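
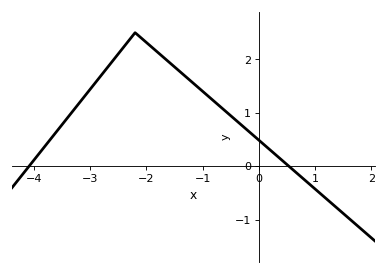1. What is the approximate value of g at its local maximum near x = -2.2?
2.5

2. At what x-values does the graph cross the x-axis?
-4.1, 0.5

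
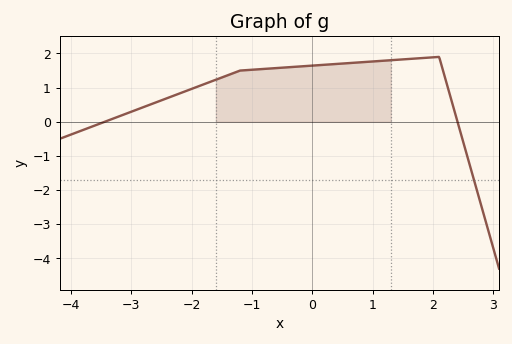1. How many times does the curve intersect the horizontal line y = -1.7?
1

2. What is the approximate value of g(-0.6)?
1.6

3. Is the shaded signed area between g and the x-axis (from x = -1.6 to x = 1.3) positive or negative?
positive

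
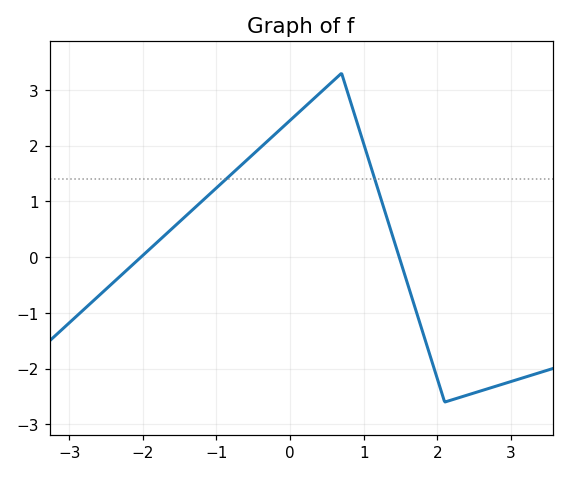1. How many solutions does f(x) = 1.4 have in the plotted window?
2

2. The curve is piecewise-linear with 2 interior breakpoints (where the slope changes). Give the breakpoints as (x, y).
(0.7, 3.3); (2.1, -2.6)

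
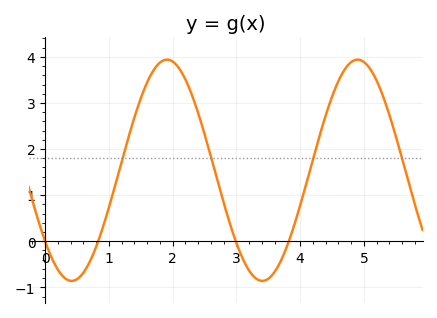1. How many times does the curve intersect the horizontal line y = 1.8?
4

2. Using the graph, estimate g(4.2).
1.8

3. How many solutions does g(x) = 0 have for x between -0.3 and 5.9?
4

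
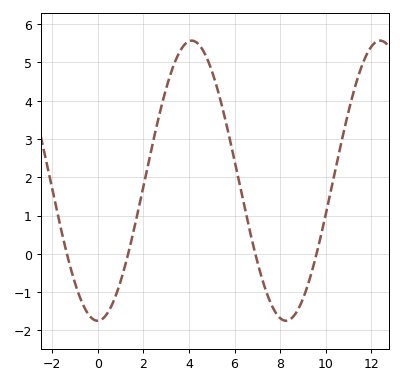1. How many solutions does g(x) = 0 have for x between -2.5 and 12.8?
4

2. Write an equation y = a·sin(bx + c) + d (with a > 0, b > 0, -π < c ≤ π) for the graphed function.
y = 3.66sin(0.76x - 1.6) + 1.91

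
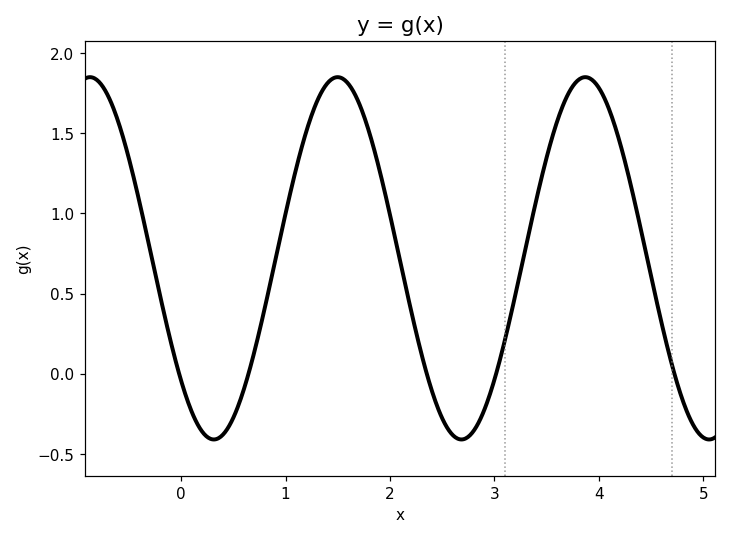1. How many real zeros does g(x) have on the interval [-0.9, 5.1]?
5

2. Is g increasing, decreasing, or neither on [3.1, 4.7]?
neither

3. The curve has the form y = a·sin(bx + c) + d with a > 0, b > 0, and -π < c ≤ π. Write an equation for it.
y = 1.13sin(2.6x - 2.4) + 0.72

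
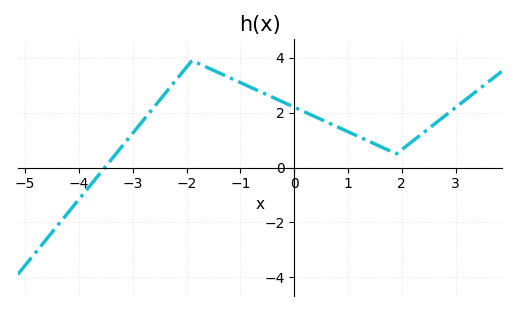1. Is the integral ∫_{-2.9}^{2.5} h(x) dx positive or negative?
positive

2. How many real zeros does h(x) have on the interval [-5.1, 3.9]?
1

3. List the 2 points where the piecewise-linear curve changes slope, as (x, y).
(-1.9, 3.9); (1.9, 0.5)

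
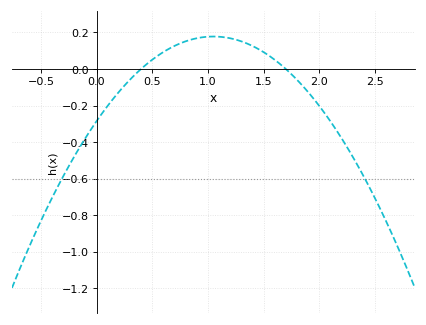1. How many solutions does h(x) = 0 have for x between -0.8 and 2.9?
2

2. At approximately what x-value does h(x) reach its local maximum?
1.05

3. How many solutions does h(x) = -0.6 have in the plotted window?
2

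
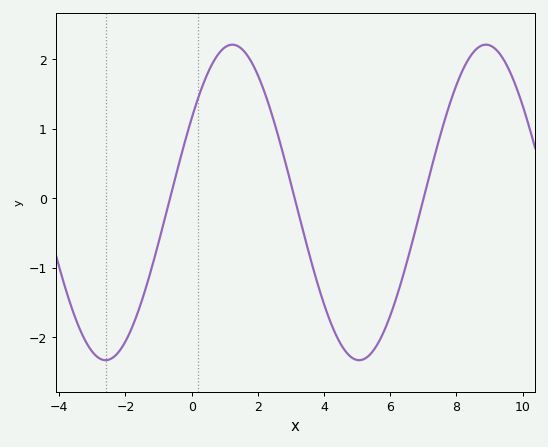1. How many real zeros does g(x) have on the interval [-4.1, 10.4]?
3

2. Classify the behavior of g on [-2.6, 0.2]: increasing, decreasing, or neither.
increasing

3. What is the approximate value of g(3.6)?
-0.9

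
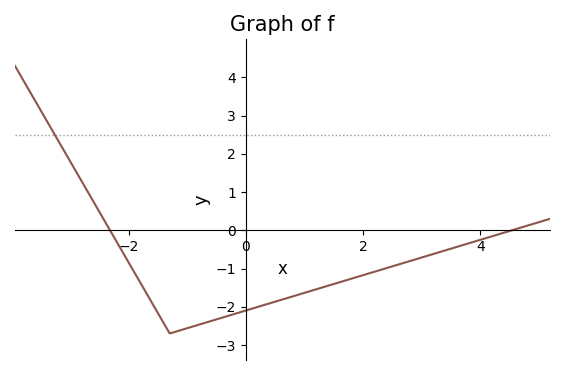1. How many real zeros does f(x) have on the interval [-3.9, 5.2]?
2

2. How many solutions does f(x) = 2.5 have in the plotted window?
1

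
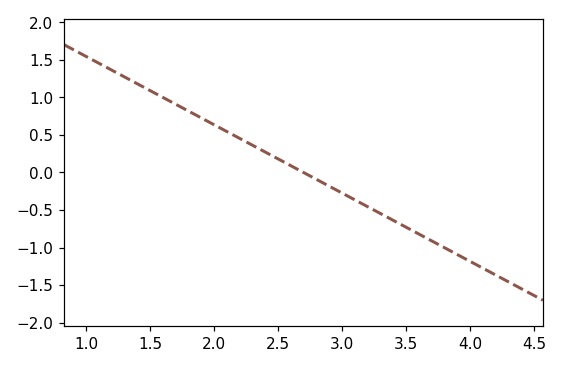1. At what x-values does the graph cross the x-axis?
2.7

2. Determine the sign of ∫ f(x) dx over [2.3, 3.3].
negative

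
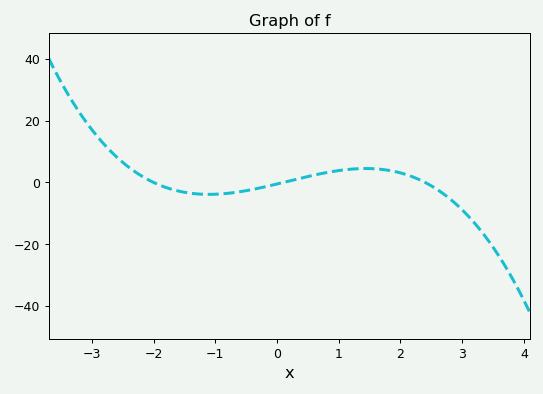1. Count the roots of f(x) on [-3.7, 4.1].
3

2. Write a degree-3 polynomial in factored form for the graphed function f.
y = -1.02(x + 2)(x - 0.1)(x - 2.4)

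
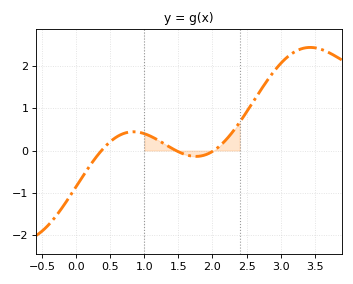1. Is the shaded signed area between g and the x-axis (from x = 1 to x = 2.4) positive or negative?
positive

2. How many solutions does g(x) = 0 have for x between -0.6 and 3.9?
3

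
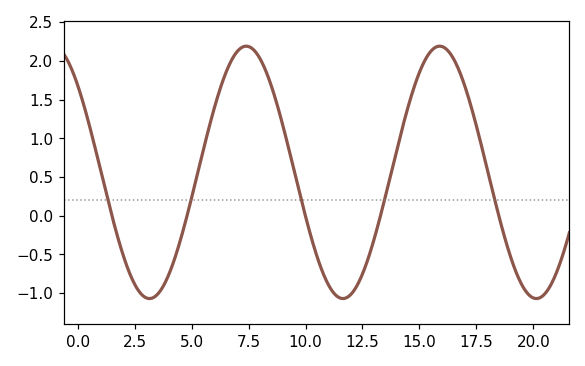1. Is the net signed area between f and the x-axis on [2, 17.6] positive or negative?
positive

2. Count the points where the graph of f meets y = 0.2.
5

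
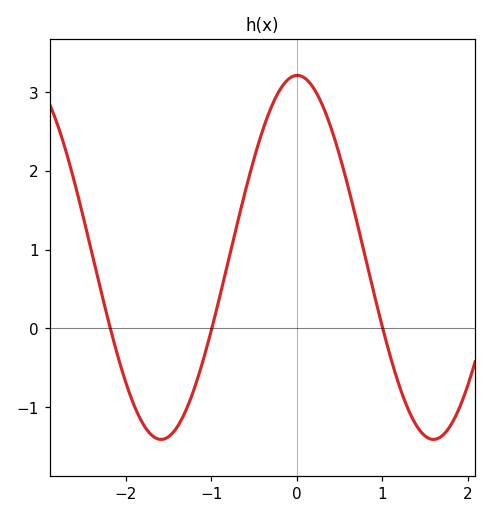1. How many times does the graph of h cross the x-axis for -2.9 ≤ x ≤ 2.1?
3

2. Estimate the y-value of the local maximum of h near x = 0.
3.21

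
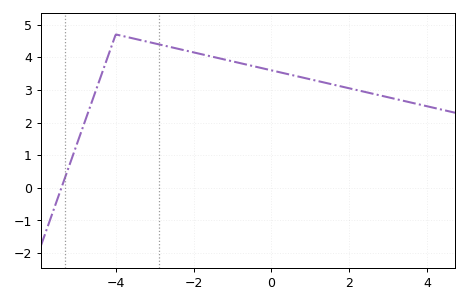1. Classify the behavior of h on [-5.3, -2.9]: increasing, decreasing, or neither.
neither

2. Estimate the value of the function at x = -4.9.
1.7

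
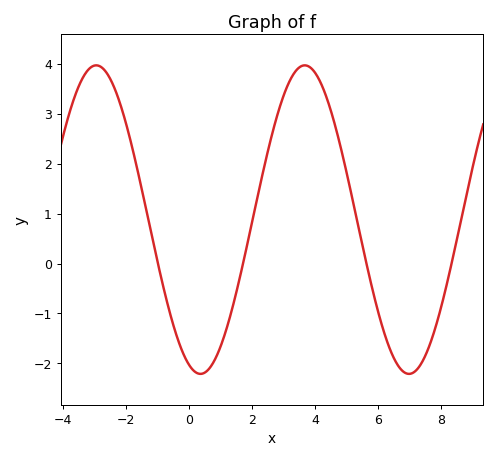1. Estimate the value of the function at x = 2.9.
3.19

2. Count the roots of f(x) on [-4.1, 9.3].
4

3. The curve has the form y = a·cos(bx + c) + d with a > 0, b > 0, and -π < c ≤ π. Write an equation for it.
y = 3.09cos(0.95x + 2.8) + 0.88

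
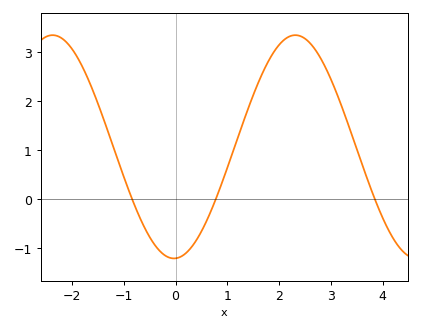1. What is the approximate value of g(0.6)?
-0.4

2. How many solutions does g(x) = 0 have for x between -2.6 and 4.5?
3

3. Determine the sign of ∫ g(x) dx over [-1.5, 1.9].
positive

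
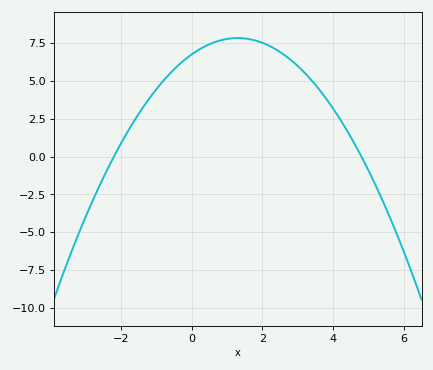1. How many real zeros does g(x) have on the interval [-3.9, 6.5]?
2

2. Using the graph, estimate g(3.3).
5.28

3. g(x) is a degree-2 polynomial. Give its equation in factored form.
y = -0.64(x + 2.2)(x - 4.8)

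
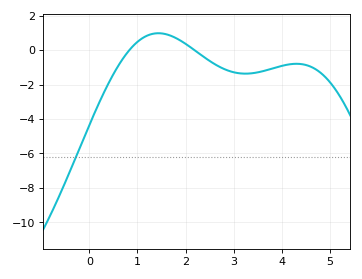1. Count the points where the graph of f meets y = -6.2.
1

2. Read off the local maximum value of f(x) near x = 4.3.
-0.8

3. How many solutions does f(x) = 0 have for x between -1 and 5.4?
2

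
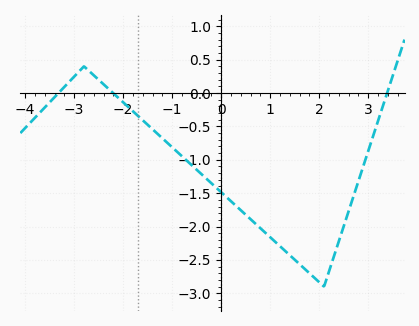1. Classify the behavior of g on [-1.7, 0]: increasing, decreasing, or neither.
decreasing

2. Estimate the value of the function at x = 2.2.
-2.67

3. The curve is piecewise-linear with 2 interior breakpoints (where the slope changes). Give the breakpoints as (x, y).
(-2.8, 0.4); (2.1, -2.9)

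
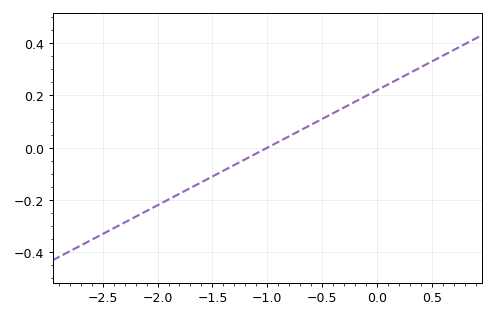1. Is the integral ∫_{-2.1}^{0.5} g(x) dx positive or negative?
positive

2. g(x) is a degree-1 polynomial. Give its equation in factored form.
y = 0.22(x + 1)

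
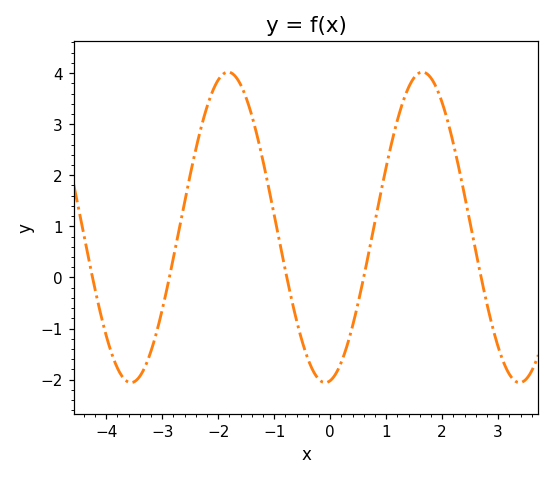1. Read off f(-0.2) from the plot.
-2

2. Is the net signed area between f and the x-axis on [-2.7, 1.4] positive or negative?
positive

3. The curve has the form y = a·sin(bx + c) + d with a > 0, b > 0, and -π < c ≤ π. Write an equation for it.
y = 3.04sin(1.81x - 1.41) + 0.98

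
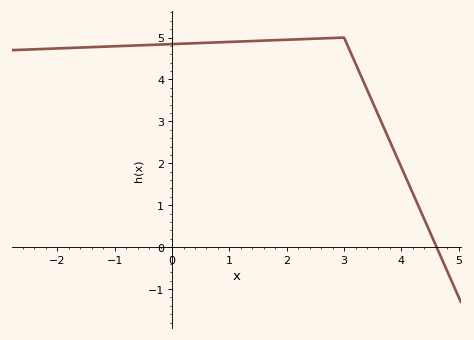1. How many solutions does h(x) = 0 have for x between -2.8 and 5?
1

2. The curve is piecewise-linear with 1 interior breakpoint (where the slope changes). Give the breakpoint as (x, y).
(3, 5)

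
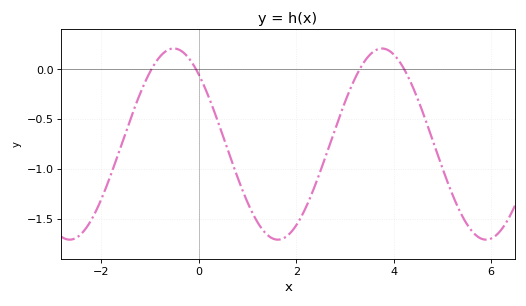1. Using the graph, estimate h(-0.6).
0.2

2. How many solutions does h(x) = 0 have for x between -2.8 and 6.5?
4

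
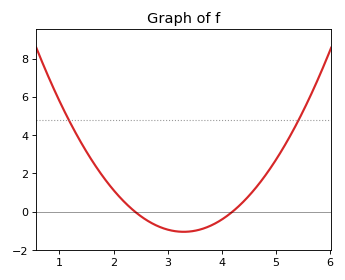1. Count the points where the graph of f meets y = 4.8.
2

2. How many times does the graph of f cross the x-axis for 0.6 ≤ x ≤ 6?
2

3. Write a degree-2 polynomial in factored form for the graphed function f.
y = 1.29(x - 2.4)(x - 4.2)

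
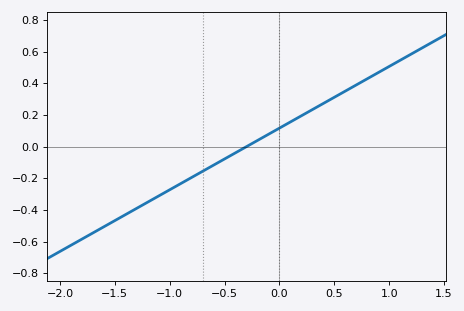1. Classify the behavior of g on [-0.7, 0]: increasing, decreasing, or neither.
increasing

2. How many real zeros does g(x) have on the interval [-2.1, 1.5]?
1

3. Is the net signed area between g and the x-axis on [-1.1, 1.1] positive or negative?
positive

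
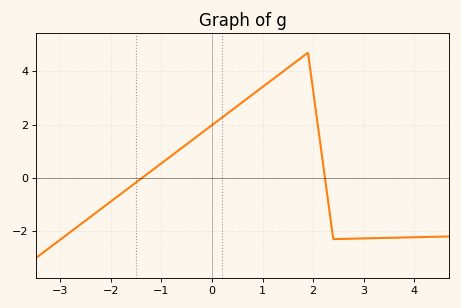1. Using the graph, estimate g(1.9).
4.7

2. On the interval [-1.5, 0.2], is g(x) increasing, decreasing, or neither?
increasing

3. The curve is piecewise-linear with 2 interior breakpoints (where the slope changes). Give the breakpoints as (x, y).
(1.9, 4.7); (2.4, -2.3)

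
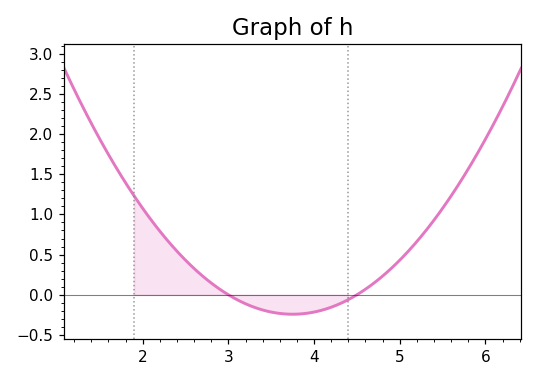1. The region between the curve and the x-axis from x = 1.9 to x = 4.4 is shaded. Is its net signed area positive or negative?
positive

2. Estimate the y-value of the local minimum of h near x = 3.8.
-0.25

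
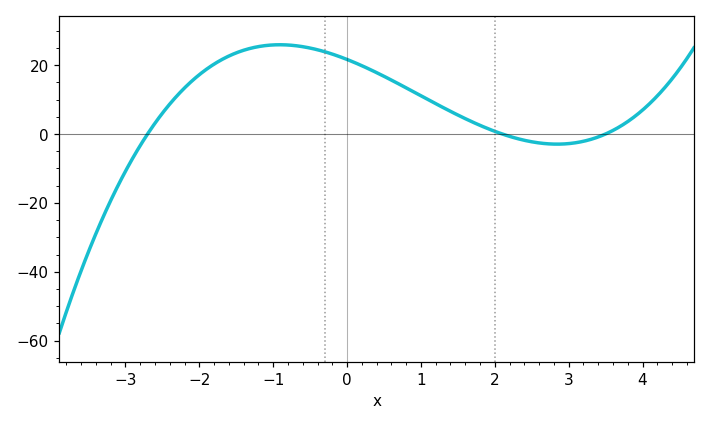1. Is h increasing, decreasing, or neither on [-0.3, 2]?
decreasing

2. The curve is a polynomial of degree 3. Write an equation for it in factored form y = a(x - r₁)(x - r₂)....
y = 1.09(x + 2.7)(x - 2.1)(x - 3.5)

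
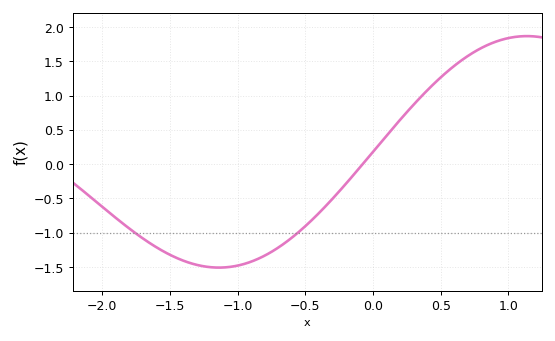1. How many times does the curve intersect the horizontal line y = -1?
2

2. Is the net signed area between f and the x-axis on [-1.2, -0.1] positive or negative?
negative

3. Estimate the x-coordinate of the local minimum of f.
-1.15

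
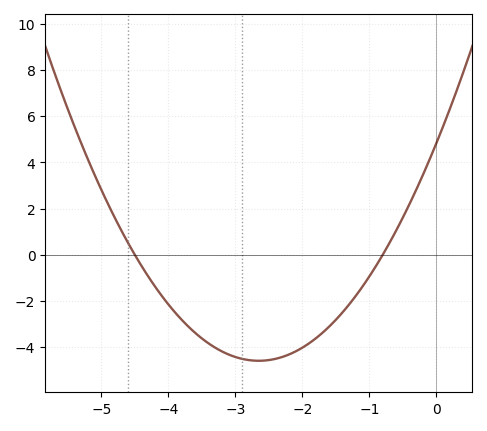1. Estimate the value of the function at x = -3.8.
-2.81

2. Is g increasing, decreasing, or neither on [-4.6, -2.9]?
decreasing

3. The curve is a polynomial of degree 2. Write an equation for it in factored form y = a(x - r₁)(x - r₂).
y = 1.34(x + 4.5)(x + 0.8)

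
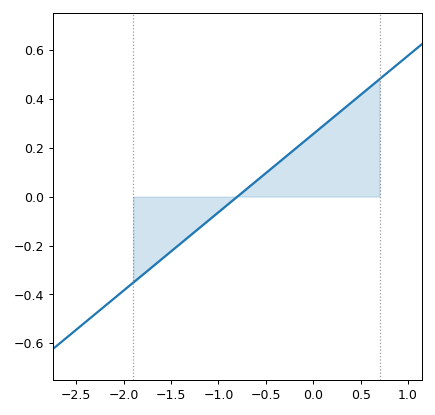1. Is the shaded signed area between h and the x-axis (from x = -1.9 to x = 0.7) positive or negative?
positive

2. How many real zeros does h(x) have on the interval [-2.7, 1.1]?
1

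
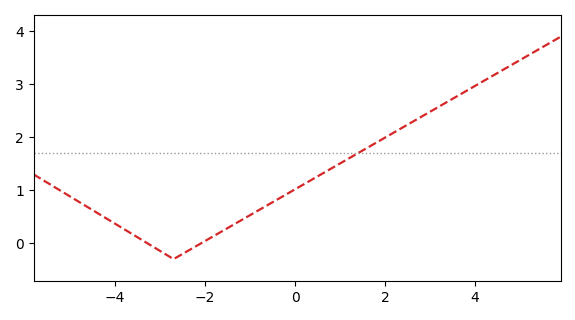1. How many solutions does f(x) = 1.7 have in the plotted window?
1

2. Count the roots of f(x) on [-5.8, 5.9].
2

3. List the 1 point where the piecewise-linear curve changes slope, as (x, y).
(-2.7, -0.3)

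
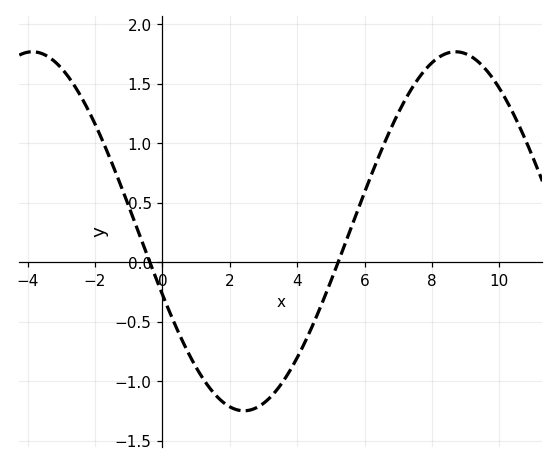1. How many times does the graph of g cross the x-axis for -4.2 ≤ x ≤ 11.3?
2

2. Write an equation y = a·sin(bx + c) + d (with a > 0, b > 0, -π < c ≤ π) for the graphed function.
y = 1.51sin(0.5x - 2.8) + 0.26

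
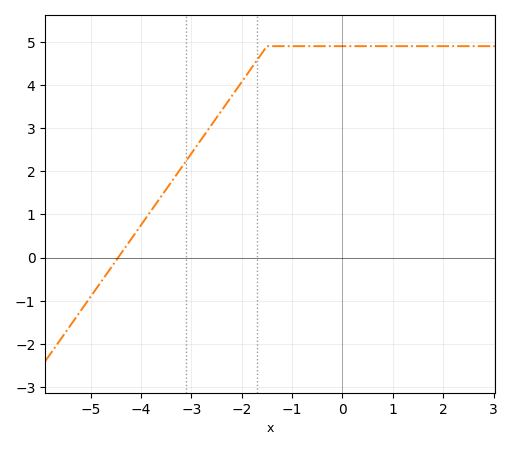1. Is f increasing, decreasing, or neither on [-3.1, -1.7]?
increasing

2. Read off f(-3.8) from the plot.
1.1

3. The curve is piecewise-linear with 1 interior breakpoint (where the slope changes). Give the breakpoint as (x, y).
(-1.5, 4.9)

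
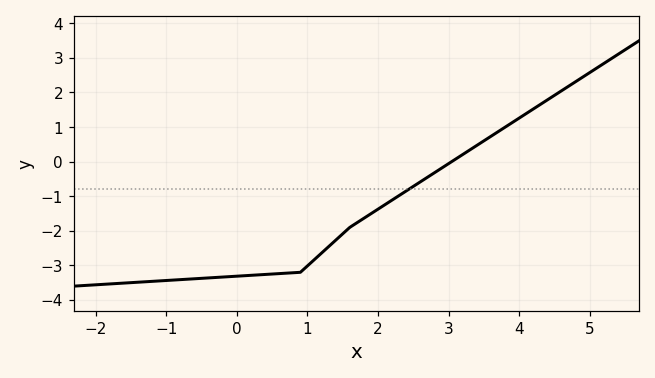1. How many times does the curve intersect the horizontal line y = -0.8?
1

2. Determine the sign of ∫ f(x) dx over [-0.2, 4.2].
negative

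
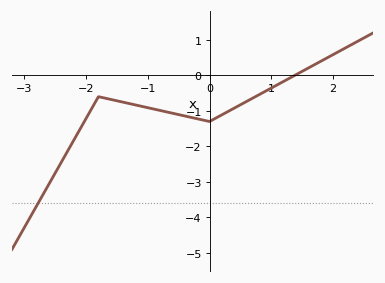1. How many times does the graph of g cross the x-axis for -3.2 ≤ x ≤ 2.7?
1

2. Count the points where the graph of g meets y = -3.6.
1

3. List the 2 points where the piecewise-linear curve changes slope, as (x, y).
(-1.8, -0.6); (0, -1.3)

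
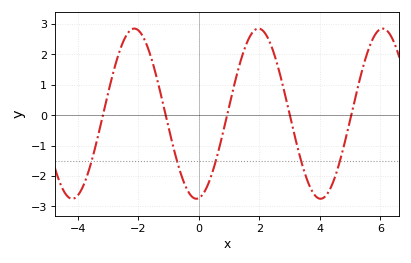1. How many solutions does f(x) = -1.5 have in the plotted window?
5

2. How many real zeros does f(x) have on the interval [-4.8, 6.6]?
5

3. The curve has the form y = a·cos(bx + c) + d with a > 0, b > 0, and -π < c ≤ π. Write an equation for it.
y = 2.8cos(1.53x - 3.01) + 0.05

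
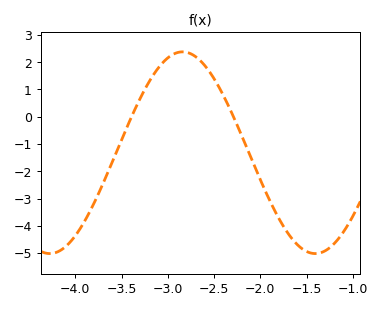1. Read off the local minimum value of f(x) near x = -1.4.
-5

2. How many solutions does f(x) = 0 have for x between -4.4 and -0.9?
2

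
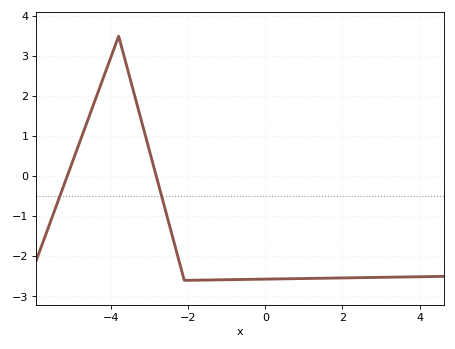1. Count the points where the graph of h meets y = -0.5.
2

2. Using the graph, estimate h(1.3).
-2.55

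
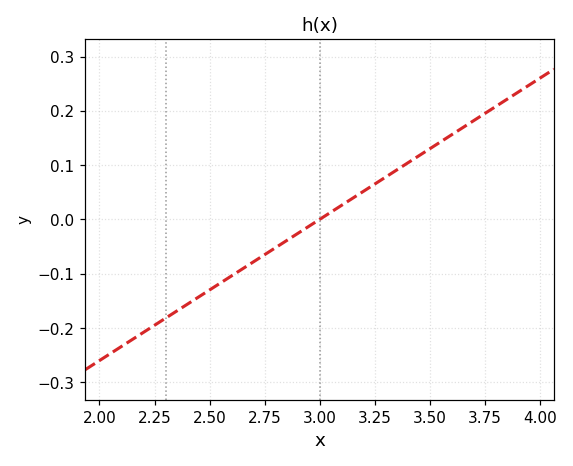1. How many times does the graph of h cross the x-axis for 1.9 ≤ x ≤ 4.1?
1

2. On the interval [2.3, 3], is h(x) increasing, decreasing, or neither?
increasing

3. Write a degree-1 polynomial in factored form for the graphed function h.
y = 0.26(x - 3)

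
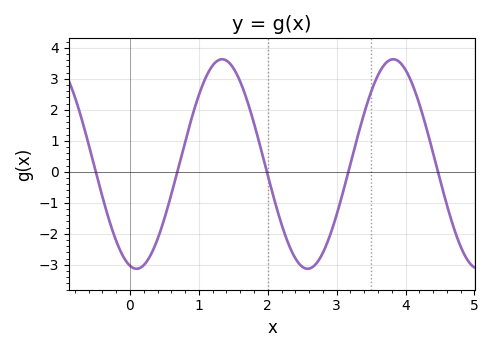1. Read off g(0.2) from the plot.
-3.01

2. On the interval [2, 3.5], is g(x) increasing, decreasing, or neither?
neither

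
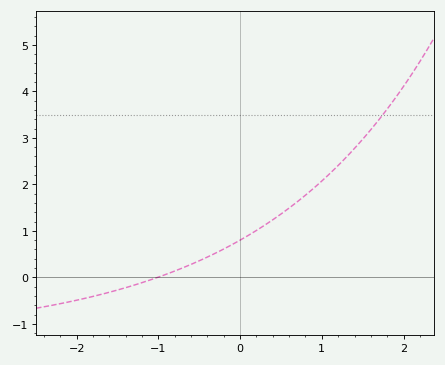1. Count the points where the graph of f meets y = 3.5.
1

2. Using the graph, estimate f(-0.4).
0.4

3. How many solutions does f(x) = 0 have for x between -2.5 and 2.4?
1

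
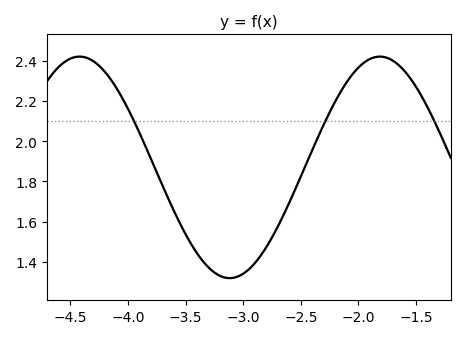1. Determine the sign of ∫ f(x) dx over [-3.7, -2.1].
positive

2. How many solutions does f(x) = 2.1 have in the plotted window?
3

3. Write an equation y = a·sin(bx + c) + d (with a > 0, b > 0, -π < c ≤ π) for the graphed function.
y = 0.55sin(2.4x - 0.34) + 1.87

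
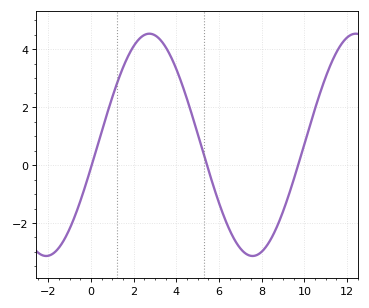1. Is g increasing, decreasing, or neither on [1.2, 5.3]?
neither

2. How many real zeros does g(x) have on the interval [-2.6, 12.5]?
3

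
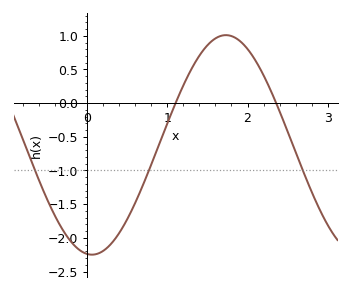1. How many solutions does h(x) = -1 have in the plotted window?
3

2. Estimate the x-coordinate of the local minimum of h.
0.058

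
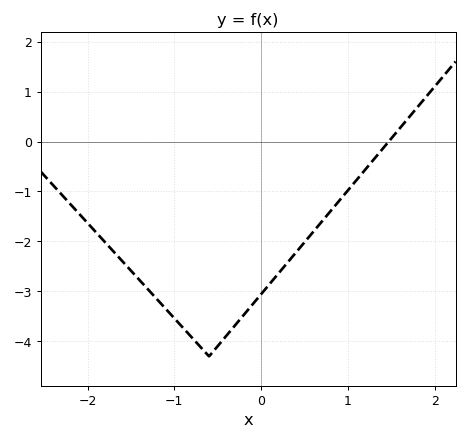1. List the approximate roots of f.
1.5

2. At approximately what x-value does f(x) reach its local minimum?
-0.6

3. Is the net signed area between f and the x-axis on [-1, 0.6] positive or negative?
negative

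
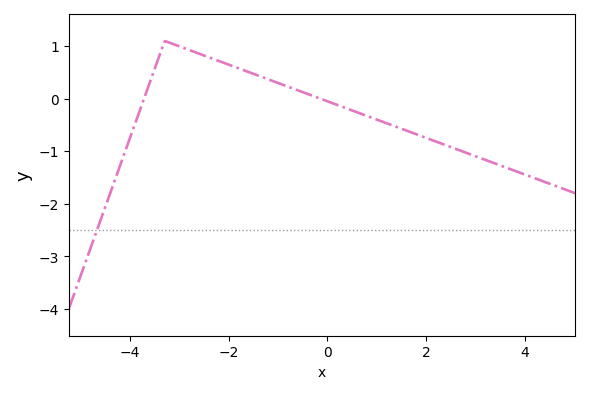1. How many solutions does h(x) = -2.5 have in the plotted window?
1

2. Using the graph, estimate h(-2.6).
0.9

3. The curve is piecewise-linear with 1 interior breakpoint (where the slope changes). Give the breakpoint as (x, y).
(-3.3, 1.1)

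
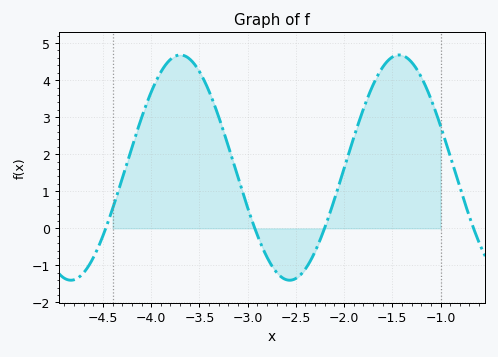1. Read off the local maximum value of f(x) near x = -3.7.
4.68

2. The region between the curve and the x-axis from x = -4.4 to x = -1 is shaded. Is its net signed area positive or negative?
positive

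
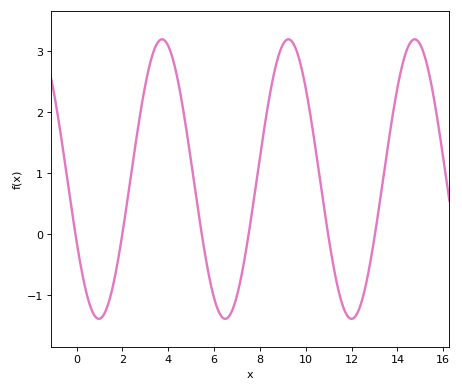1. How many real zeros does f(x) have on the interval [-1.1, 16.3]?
6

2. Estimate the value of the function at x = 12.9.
-0.28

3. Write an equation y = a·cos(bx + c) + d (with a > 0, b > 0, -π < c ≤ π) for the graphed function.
y = 2.29cos(1.14x + 2.03) + 0.9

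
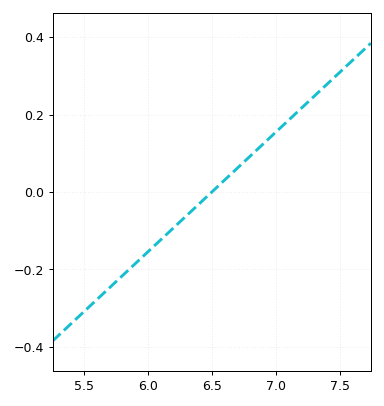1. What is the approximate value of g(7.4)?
0.279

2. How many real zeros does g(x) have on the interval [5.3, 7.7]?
1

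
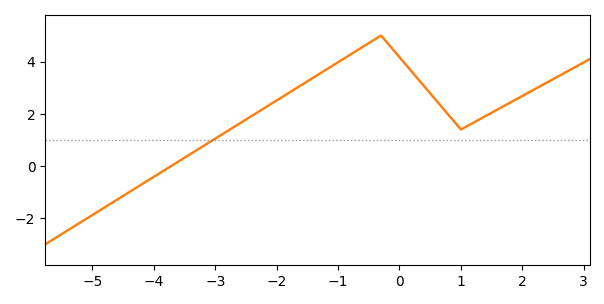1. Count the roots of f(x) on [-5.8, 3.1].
1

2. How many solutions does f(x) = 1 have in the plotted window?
1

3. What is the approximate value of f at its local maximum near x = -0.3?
5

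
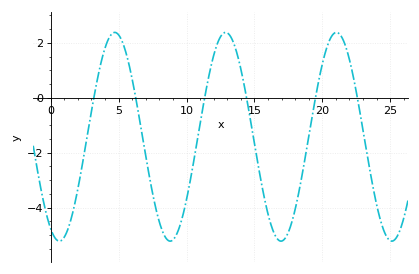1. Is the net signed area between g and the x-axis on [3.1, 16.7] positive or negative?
negative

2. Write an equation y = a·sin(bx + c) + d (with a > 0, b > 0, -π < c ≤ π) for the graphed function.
y = 3.8sin(0.77x - 2.1) - 1.42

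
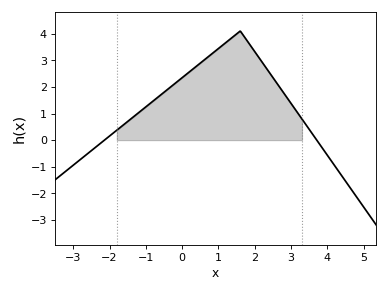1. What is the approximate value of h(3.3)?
0.8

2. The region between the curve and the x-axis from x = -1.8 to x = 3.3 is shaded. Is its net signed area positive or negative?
positive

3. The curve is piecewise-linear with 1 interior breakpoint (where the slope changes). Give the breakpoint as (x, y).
(1.6, 4.1)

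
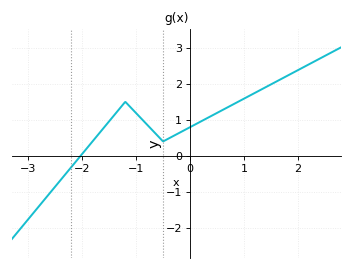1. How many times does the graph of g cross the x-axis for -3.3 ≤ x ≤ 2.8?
1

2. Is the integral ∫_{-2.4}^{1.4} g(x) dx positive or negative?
positive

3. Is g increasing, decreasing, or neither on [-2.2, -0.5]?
neither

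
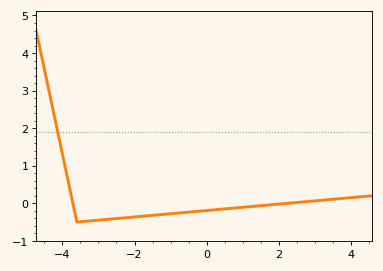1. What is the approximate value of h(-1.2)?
-0.3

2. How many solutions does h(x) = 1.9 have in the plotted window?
1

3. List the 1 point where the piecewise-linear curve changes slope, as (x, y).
(-3.6, -0.5)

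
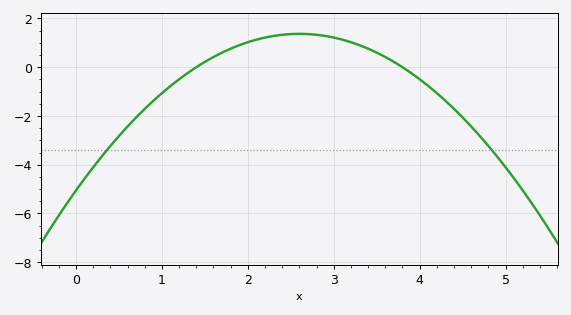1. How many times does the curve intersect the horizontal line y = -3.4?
2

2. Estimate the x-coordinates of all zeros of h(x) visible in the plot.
1.4, 3.8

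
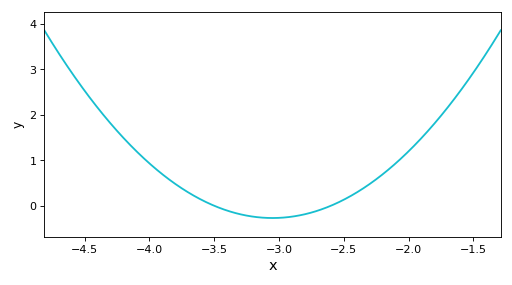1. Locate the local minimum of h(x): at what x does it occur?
-3.05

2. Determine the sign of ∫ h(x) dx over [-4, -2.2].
positive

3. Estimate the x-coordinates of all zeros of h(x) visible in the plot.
-3.5, -2.6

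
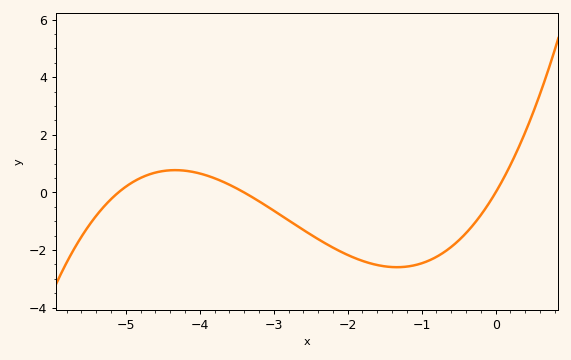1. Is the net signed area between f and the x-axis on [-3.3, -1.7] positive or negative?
negative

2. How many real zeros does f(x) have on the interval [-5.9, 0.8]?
3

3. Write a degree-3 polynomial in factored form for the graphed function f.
y = 0.25(x + 5.1)(x + 3.4)(x - 0)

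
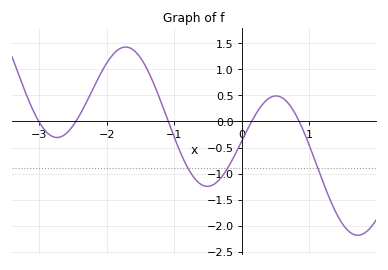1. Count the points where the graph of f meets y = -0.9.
3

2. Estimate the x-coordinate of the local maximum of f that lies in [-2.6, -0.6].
-1.7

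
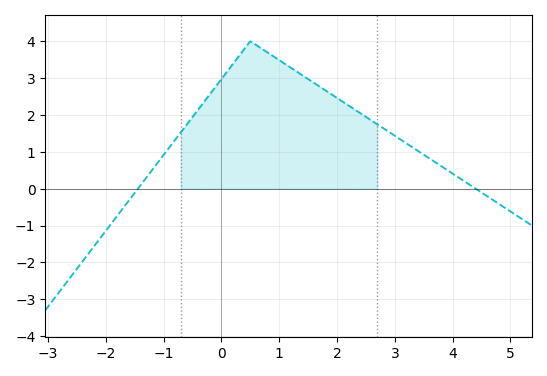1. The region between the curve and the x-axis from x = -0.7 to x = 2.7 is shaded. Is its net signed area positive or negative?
positive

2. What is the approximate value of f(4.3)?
0.1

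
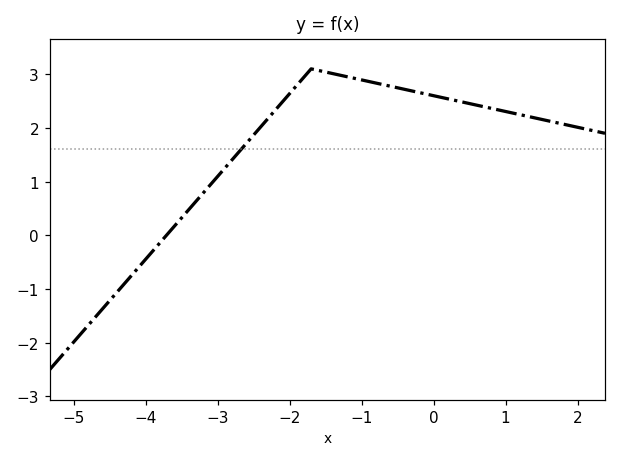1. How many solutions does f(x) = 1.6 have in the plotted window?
1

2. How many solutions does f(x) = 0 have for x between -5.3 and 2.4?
1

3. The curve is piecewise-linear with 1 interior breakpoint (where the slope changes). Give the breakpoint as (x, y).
(-1.7, 3.1)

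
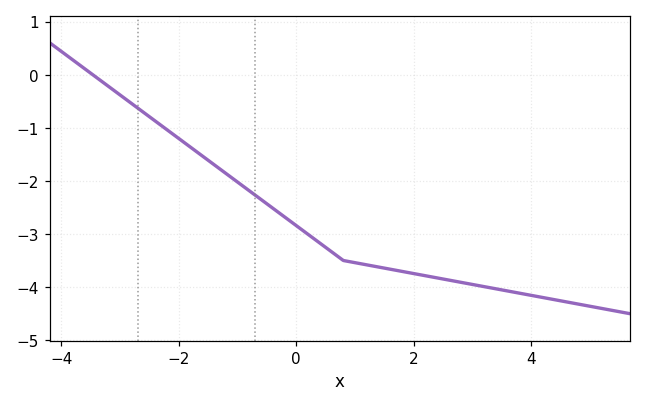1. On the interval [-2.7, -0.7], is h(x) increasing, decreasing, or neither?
decreasing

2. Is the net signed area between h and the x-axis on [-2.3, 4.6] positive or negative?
negative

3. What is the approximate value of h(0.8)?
-3.5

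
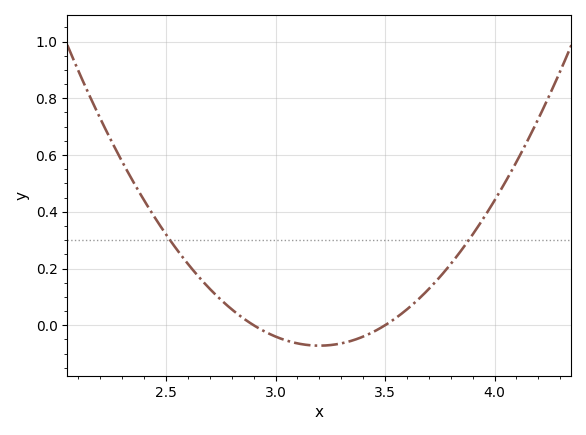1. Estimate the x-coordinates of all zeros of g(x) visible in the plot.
2.9, 3.5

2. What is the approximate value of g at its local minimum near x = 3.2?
-0.072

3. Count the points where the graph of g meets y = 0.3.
2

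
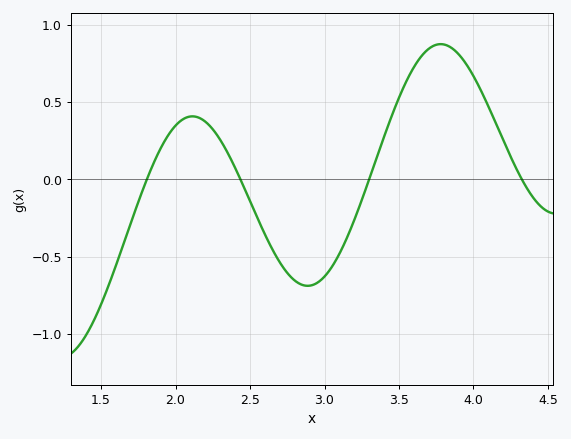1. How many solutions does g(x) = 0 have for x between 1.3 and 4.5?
4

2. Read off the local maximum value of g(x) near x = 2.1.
0.4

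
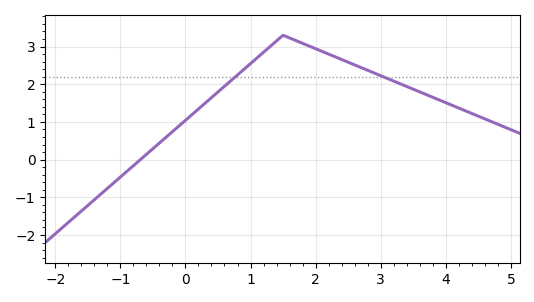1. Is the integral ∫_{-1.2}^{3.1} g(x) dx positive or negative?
positive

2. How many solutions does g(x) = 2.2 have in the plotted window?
2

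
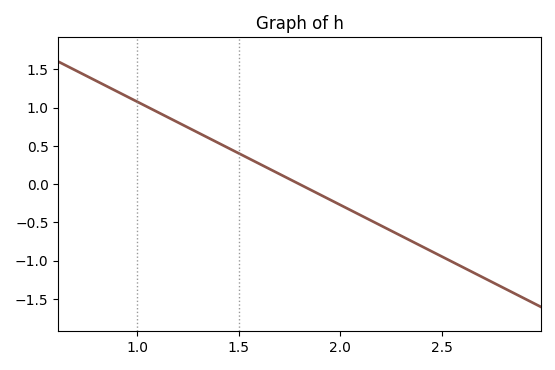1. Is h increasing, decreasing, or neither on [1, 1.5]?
decreasing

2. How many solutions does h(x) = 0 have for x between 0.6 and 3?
1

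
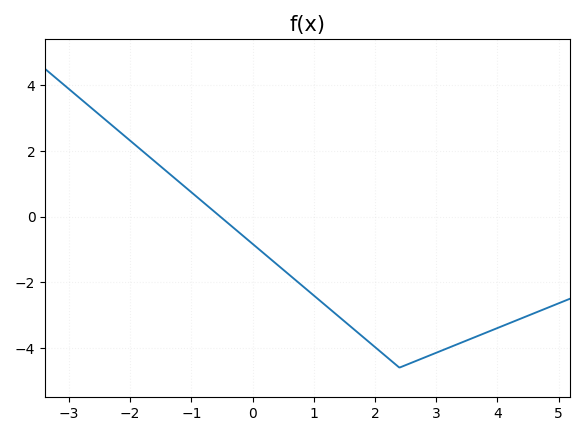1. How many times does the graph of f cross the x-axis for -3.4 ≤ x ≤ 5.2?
1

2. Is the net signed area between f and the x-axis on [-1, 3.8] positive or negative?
negative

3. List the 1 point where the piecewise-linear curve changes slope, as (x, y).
(2.4, -4.6)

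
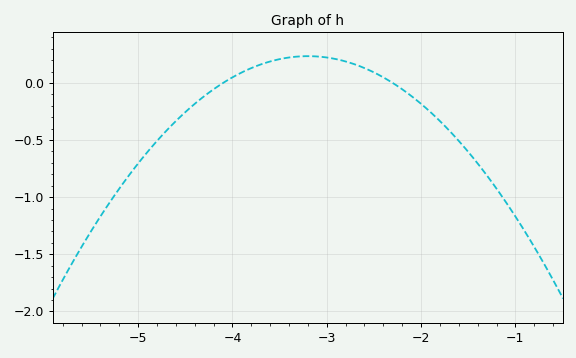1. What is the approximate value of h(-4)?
0.05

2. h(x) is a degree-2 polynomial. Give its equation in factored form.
y = -0.29(x + 4.1)(x + 2.3)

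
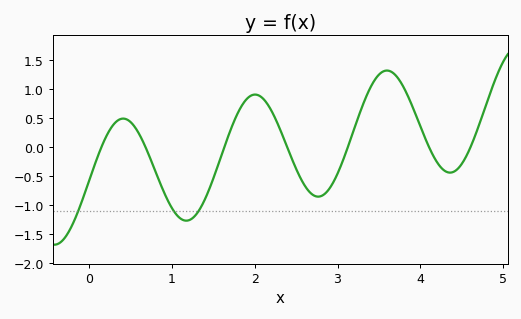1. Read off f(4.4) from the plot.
-0.429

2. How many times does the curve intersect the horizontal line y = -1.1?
3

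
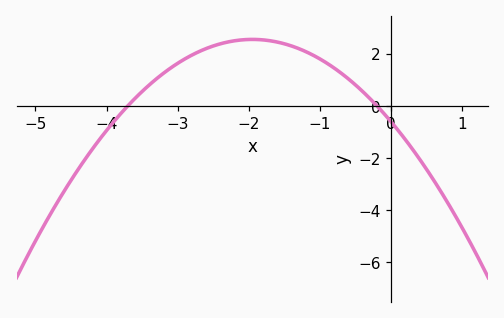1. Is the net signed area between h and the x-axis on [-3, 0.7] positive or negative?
positive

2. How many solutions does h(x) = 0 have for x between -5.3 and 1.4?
2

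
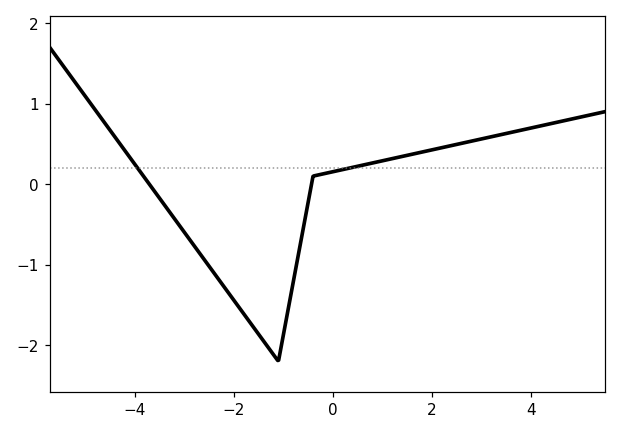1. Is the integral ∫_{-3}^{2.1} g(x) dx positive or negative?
negative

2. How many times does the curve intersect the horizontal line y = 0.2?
2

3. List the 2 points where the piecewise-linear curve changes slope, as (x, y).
(-1.1, -2.2); (-0.4, 0.1)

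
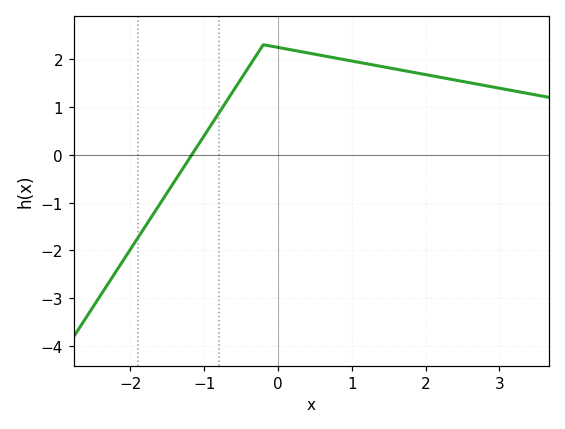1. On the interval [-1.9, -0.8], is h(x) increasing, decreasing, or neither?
increasing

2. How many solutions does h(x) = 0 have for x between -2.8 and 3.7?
1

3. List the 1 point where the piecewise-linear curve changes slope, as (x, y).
(-0.2, 2.3)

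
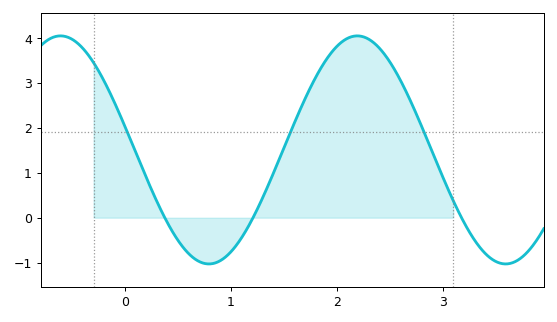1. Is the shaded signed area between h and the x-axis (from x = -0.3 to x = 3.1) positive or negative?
positive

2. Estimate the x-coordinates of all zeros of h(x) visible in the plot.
0.4, 1.2, 3.2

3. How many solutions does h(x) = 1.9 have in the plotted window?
3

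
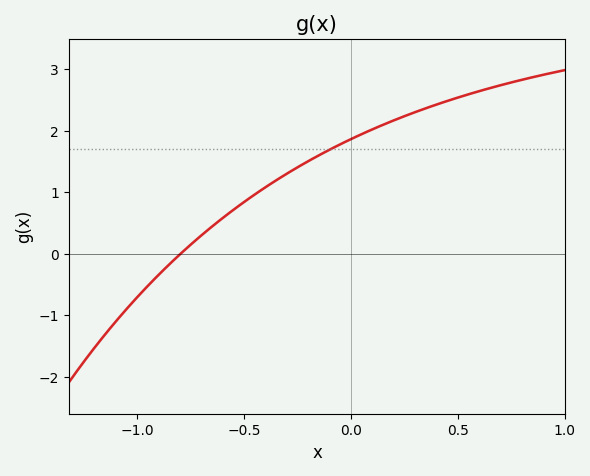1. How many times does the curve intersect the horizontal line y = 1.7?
1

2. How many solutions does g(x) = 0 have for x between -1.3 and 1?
1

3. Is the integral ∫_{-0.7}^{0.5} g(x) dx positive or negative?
positive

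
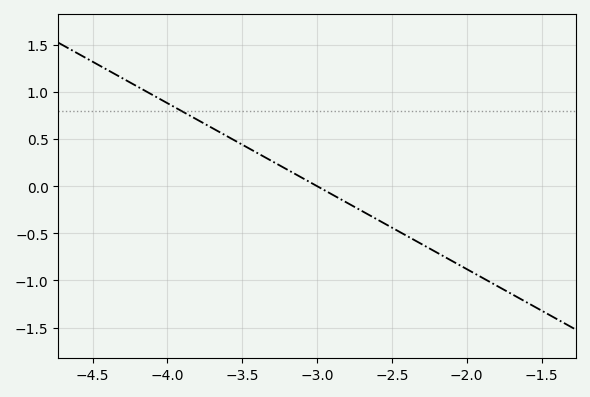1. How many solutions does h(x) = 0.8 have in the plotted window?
1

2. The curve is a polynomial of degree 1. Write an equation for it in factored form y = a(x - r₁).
y = -0.88(x + 3)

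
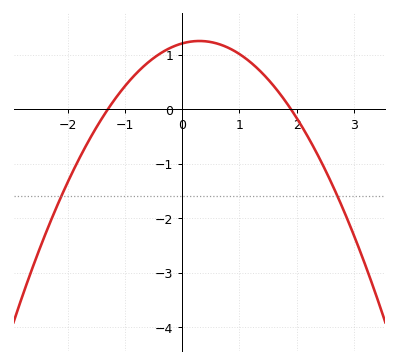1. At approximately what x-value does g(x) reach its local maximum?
0.3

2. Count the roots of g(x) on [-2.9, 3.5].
2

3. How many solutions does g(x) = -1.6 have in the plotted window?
2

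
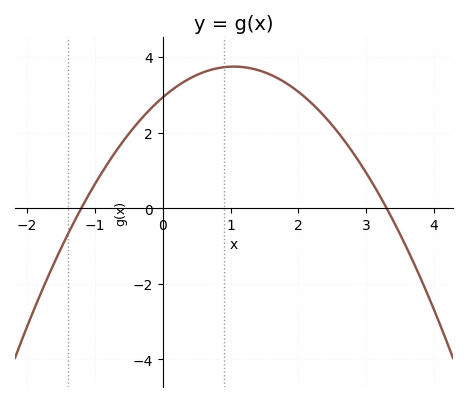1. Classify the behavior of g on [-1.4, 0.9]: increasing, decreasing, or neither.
increasing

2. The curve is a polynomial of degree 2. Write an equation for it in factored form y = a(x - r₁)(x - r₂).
y = -0.74(x + 1.2)(x - 3.3)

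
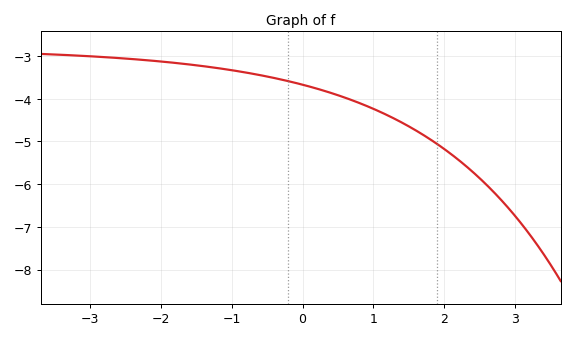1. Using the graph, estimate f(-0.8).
-3.4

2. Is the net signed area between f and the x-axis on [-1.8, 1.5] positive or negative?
negative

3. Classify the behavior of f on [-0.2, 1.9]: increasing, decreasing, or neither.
decreasing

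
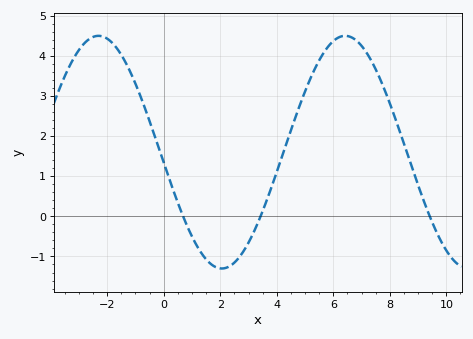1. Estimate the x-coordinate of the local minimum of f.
2.06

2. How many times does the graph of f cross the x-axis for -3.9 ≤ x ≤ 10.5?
3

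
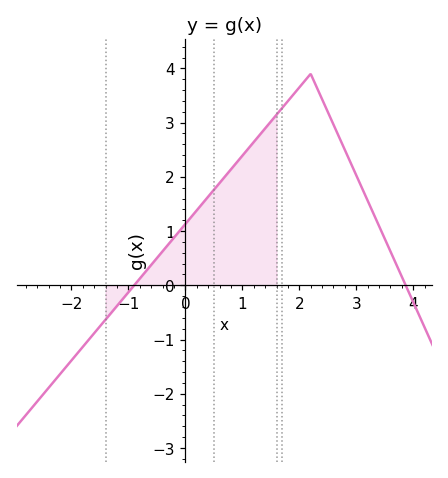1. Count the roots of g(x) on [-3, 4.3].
2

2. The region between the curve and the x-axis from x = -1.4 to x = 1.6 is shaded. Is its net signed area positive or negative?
positive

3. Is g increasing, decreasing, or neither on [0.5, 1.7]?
increasing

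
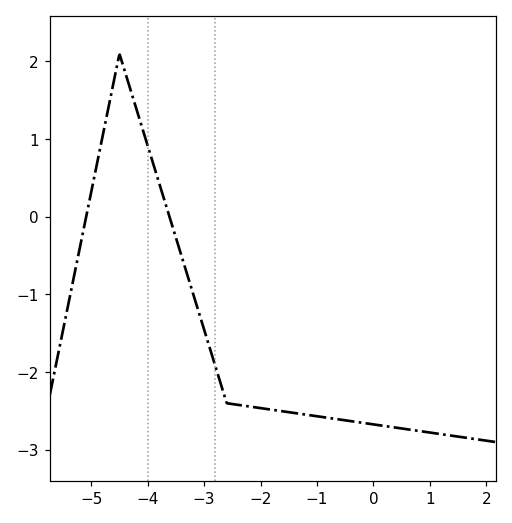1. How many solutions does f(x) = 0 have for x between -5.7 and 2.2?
2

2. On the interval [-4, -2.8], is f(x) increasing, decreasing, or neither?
decreasing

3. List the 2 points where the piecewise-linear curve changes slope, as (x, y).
(-4.5, 2.1); (-2.6, -2.4)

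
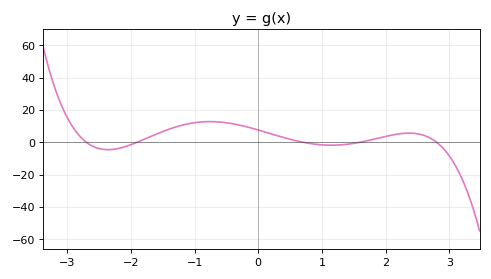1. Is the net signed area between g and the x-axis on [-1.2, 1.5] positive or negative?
positive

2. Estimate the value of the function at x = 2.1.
4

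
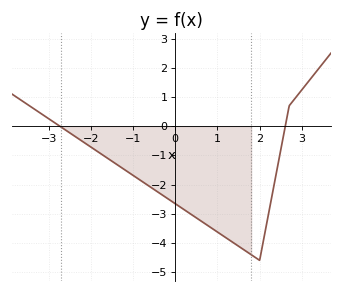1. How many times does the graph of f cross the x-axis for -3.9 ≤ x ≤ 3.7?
2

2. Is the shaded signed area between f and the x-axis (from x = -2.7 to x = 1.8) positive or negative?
negative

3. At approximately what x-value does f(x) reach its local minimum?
2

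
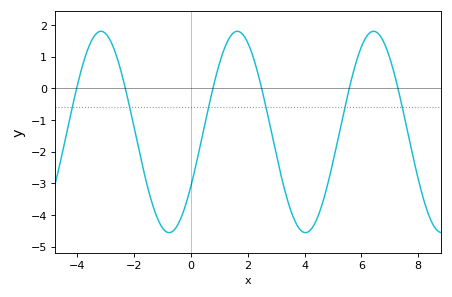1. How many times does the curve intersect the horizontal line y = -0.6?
6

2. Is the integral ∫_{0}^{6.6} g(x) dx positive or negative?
negative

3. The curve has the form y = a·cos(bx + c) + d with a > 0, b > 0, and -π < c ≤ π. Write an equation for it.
y = 3.18cos(1.3x - 2.1) - 1.38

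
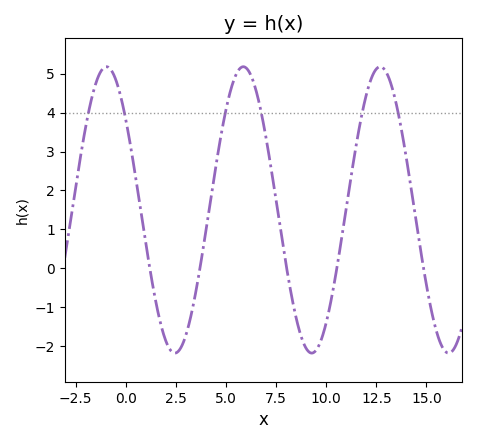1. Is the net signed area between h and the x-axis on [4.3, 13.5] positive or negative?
positive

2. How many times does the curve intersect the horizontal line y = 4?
6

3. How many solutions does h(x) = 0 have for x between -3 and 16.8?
5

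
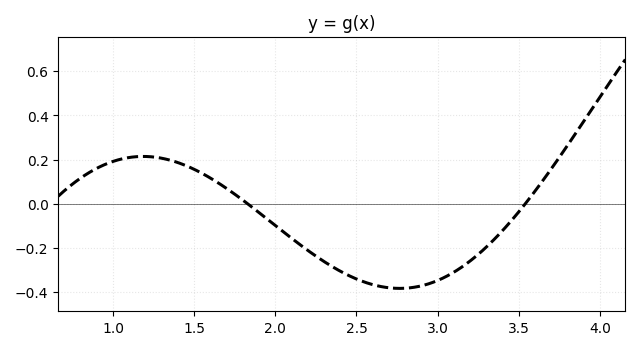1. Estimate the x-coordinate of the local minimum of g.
2.75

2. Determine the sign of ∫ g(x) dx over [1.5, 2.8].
negative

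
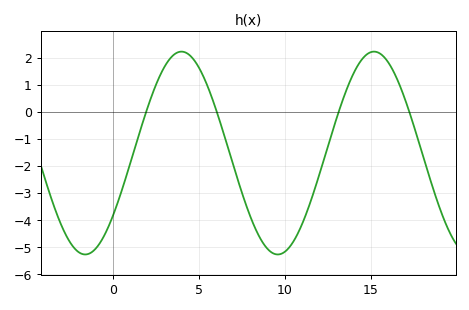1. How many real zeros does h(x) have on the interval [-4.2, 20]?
4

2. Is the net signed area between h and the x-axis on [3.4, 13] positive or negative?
negative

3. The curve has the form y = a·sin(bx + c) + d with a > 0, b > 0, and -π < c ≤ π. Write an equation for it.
y = 3.75sin(0.56x - 0.65) - 1.53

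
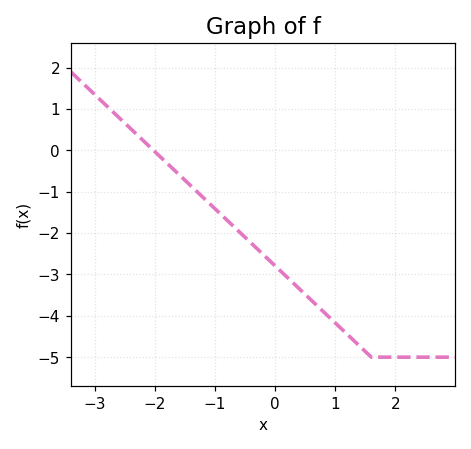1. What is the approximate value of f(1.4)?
-4.72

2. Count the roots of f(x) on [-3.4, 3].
1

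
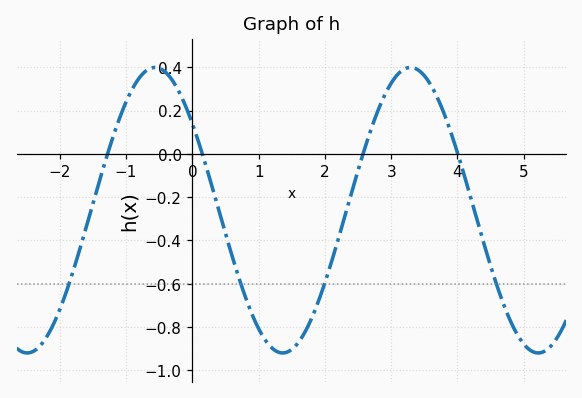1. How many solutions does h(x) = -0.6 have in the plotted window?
4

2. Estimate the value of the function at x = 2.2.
-0.4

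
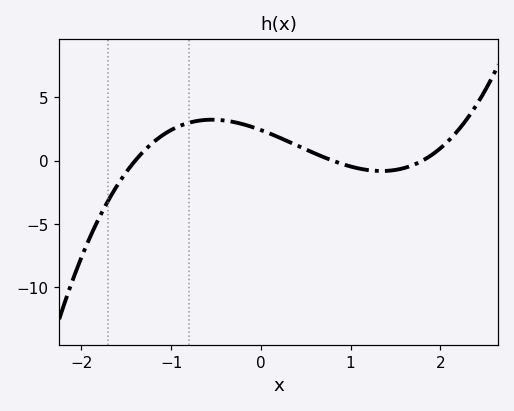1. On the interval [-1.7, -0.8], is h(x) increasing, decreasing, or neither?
increasing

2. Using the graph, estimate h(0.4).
1.21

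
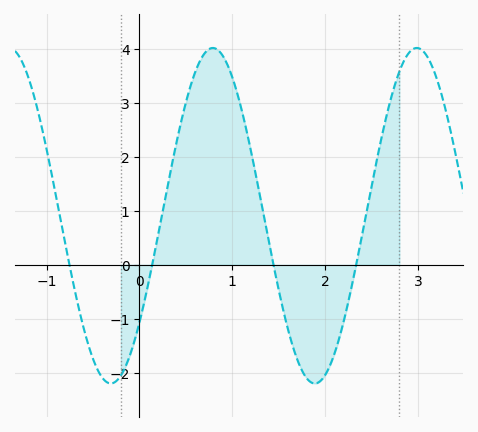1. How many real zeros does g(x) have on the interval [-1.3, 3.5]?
4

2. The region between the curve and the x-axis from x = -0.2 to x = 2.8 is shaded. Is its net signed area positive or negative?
positive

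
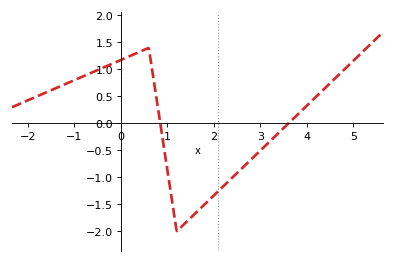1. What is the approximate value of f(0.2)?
1.25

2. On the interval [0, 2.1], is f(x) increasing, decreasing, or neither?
neither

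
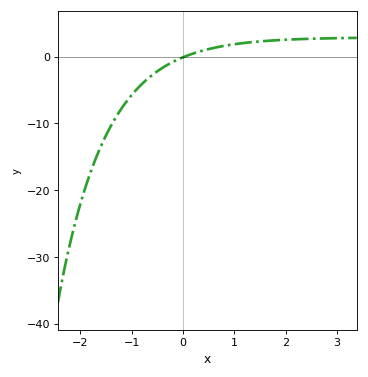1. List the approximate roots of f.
0.026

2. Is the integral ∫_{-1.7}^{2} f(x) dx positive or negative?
negative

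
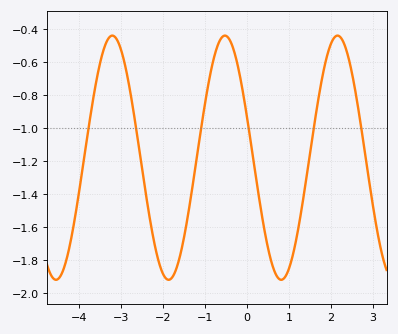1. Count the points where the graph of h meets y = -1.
6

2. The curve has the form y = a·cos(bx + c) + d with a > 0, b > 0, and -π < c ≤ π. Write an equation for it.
y = 0.74cos(2.3x + 1.2) - 1.18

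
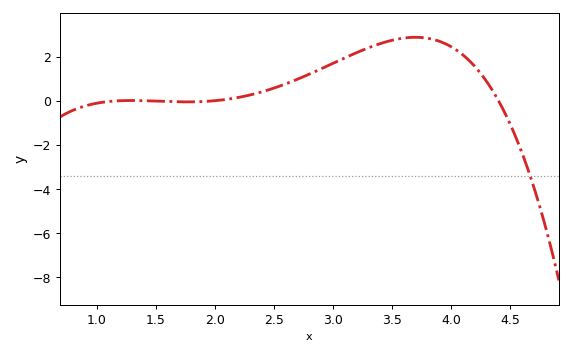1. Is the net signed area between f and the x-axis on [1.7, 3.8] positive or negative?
positive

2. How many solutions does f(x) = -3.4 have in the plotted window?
1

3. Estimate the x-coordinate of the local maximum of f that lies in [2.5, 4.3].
3.7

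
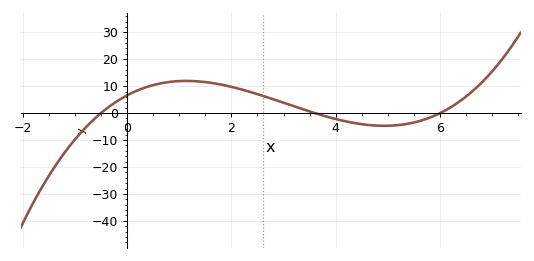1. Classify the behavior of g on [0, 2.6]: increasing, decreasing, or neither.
neither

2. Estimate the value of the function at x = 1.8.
10.6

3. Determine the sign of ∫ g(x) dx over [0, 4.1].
positive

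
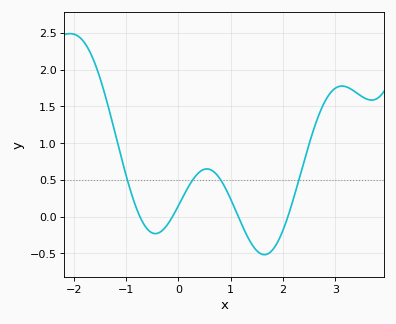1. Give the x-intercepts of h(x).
-0.736, -0.114, 1.15, 2.09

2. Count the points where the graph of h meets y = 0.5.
4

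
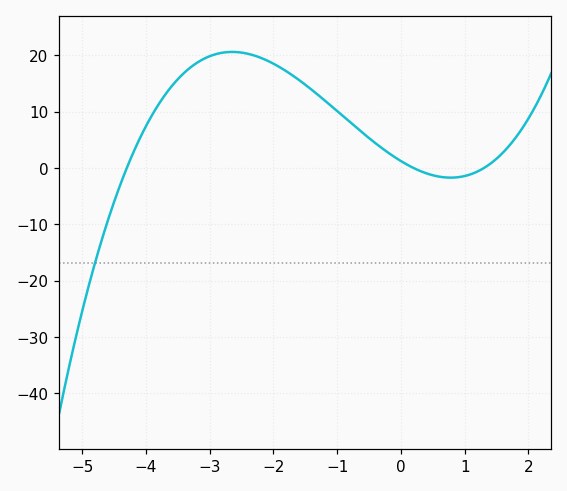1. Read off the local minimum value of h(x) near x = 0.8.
-1.7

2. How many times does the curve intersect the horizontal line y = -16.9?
1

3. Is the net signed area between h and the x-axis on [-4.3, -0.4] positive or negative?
positive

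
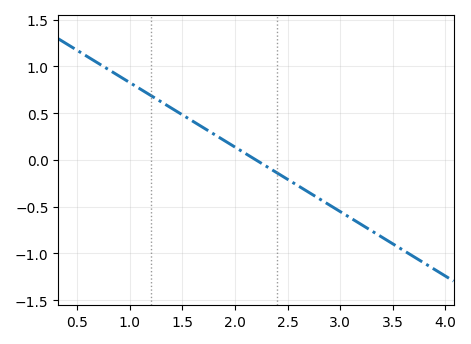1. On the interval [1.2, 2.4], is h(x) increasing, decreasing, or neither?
decreasing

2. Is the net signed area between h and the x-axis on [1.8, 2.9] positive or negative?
negative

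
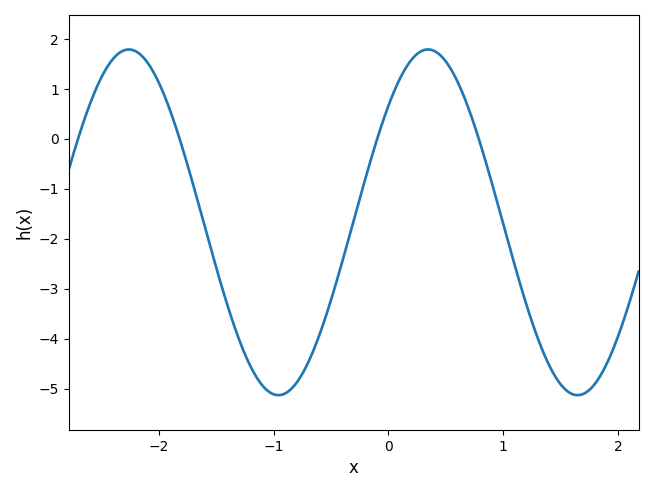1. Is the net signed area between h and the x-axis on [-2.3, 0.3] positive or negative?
negative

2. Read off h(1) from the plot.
-1.7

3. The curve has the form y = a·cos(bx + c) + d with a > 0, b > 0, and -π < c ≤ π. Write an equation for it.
y = 3.46cos(2.4x - 0.83) - 1.67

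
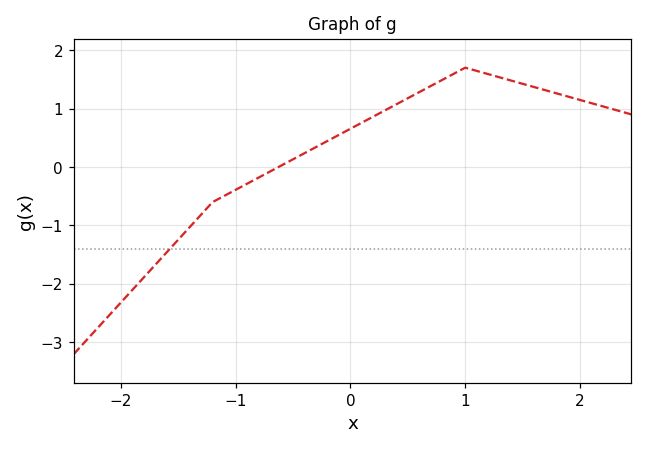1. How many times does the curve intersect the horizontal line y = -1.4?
1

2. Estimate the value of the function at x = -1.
-0.391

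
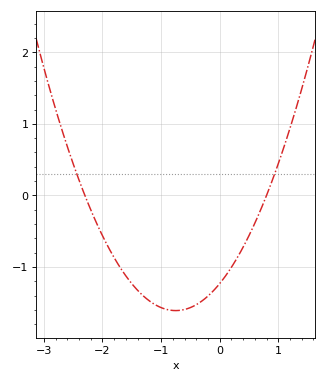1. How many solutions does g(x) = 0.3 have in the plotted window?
2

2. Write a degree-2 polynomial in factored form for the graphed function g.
y = 0.67(x + 2.3)(x - 0.8)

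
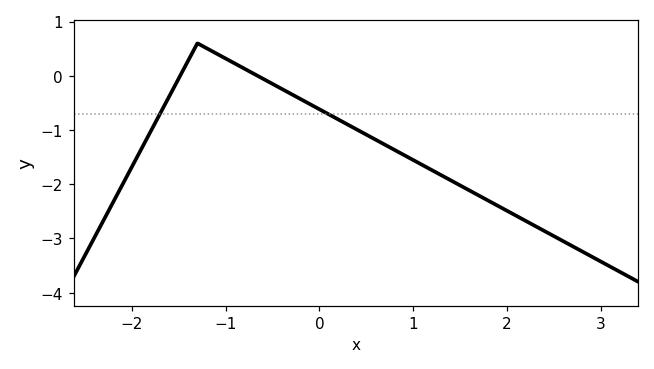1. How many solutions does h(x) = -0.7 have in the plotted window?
2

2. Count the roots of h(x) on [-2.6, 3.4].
2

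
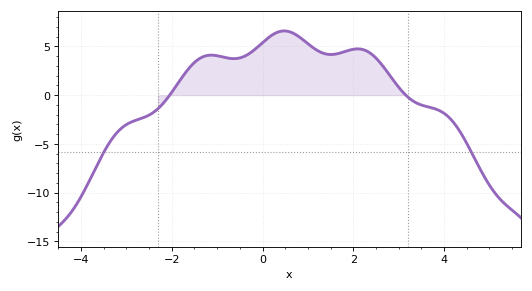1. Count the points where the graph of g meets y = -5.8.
2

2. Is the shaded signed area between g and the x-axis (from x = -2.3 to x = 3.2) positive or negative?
positive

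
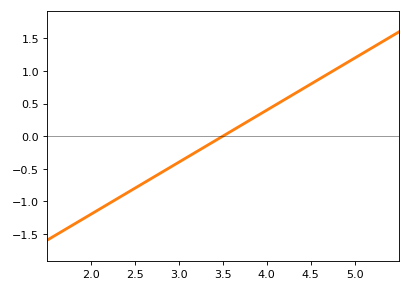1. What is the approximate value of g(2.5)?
-0.8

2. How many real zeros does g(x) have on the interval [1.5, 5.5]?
1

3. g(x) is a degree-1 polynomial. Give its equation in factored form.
y = 0.8(x - 3.5)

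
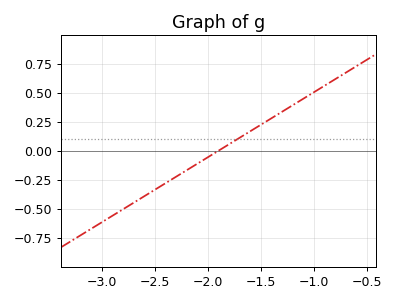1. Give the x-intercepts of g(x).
-1.9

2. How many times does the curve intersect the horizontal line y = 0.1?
1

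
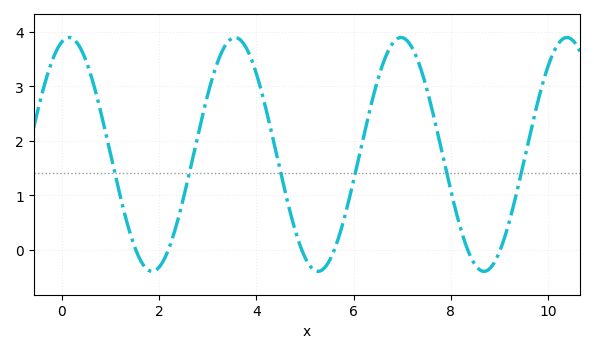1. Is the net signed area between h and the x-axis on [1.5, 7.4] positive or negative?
positive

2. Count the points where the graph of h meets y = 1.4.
6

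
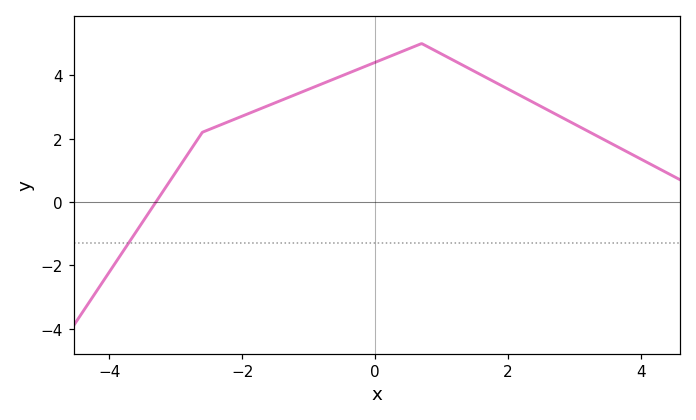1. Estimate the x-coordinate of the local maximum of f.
0.8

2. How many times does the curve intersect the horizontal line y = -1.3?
1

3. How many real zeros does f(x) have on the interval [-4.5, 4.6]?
1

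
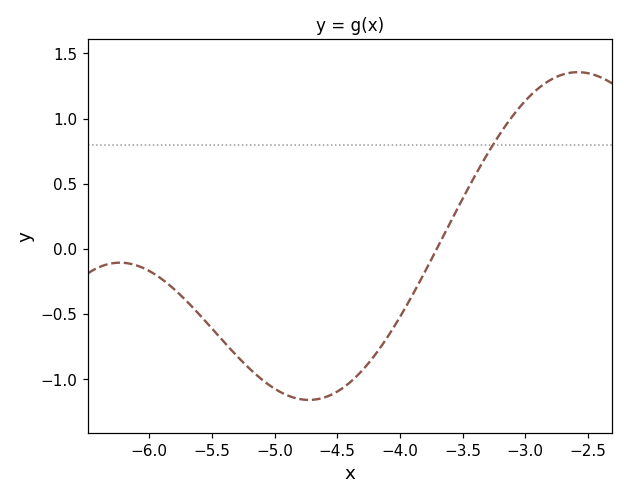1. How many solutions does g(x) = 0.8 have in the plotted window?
1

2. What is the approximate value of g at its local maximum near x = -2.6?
1.36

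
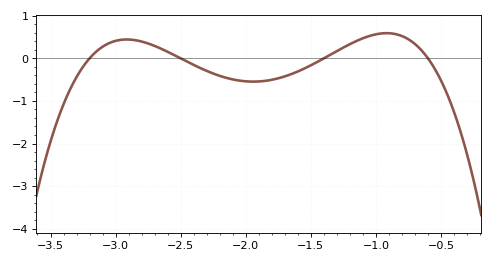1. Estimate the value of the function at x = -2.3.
-0.3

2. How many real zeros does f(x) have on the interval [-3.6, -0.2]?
4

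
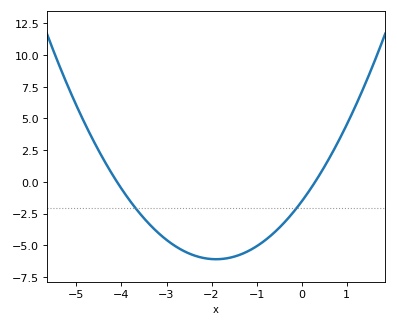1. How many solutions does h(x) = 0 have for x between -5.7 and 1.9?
2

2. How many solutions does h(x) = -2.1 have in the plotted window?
2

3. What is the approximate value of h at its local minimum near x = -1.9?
-6.1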